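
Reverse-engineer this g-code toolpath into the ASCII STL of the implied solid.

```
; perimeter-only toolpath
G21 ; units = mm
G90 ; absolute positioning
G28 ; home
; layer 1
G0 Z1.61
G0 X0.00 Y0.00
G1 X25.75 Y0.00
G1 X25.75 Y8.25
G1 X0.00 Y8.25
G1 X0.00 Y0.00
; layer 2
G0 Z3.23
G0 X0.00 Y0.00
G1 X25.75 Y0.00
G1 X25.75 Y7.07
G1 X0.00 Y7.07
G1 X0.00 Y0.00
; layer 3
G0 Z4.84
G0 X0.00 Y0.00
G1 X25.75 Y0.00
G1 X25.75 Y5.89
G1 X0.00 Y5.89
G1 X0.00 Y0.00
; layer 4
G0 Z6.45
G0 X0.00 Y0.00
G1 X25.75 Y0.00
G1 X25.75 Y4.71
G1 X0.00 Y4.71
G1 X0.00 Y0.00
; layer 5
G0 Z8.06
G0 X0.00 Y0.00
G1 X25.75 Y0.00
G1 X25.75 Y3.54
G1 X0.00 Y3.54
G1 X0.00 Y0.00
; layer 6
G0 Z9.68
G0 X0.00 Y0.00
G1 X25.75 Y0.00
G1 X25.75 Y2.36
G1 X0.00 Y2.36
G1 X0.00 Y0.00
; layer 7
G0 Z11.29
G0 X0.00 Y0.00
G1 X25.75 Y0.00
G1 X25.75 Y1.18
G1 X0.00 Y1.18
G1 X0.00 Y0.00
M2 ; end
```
solid part
  facet normal 0.0000 0.0000 -1.0000
    outer loop
      vertex 25.75 9.43 0.00
      vertex 25.75 0.00 0.00
      vertex 0.00 0.00 0.00
    endloop
  endfacet
  facet normal 0.0000 0.0000 -1.0000
    outer loop
      vertex 0.00 9.43 0.00
      vertex 25.75 9.43 0.00
      vertex 0.00 0.00 0.00
    endloop
  endfacet
  facet normal 0.0000 -1.0000 0.0000
    outer loop
      vertex 0.00 0.00 0.00
      vertex 25.75 0.00 0.00
      vertex 25.75 0.00 12.90
    endloop
  endfacet
  facet normal 0.0000 -1.0000 0.0000
    outer loop
      vertex 0.00 0.00 0.00
      vertex 25.75 0.00 12.90
      vertex 0.00 0.00 12.90
    endloop
  endfacet
  facet normal 0.0000 0.8073 0.5901
    outer loop
      vertex 0.00 0.00 12.90
      vertex 25.75 0.00 12.90
      vertex 25.75 9.43 0.00
    endloop
  endfacet
  facet normal 0.0000 0.8073 0.5901
    outer loop
      vertex 0.00 0.00 12.90
      vertex 25.75 9.43 0.00
      vertex 0.00 9.43 0.00
    endloop
  endfacet
  facet normal -1.0000 0.0000 0.0000
    outer loop
      vertex 0.00 0.00 12.90
      vertex 0.00 9.43 0.00
      vertex 0.00 0.00 0.00
    endloop
  endfacet
  facet normal 1.0000 0.0000 0.0000
    outer loop
      vertex 25.75 0.00 0.00
      vertex 25.75 9.43 0.00
      vertex 25.75 0.00 12.90
    endloop
  endfacet
endsolid part

The G0 Z moves step by Δz≈1.61 mm. The G1 loops shrink linearly with z, so the solid tapers from its base footprint up to z≈12.9. Closing with a flat bottom cap and the tapered top and triangulating gives 8 facets — a wedge (ramp): 25.8 × 9.43 mm base, rising to 12.9 mm along the y=0 edge and sloping linearly to z=0 at y=9.43.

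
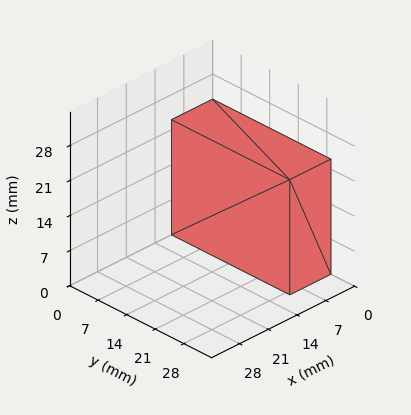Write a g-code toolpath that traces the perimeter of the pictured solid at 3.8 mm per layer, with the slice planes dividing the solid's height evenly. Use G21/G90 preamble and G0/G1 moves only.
Reading the render: the shape is a rectangular box, roughly 10 × 29 mm footprint and 23 mm tall (dimensions read to the nearest mm from the axis ticks). For the g-code, the solid's height is divided into equal slices at the stated Δz and each level perimeter traced with G1 moves after a G0 lift.

; perimeter-only toolpath
G21 ; units = mm
G90 ; absolute positioning
G28 ; home
; layer 1
G0 Z3.8
G0 X0.0 Y0.0
G1 X10.0 Y0.0
G1 X10.0 Y29.0
G1 X0.0 Y29.0
G1 X0.0 Y0.0
; layer 2
G0 Z7.7
G0 X0.0 Y0.0
G1 X10.0 Y0.0
G1 X10.0 Y29.0
G1 X0.0 Y29.0
G1 X0.0 Y0.0
; layer 3
G0 Z11.5
G0 X0.0 Y0.0
G1 X10.0 Y0.0
G1 X10.0 Y29.0
G1 X0.0 Y29.0
G1 X0.0 Y0.0
; layer 4
G0 Z15.3
G0 X0.0 Y0.0
G1 X10.0 Y0.0
G1 X10.0 Y29.0
G1 X0.0 Y29.0
G1 X0.0 Y0.0
; layer 5
G0 Z19.2
G0 X0.0 Y0.0
G1 X10.0 Y0.0
G1 X10.0 Y29.0
G1 X0.0 Y29.0
G1 X0.0 Y0.0
; layer 6
G0 Z23.0
G0 X0.0 Y0.0
G1 X10.0 Y0.0
G1 X10.0 Y29.0
G1 X0.0 Y29.0
G1 X0.0 Y0.0
M2 ; end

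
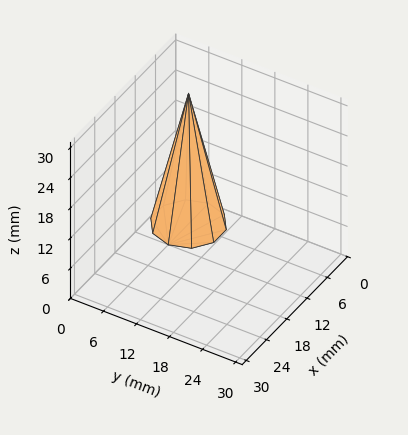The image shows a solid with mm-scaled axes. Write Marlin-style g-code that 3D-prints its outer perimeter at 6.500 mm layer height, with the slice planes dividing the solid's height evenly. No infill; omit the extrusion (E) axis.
Reading the render: the shape is a regular 10-sided pyramid, base circumscribed radius ≈ 6 mm, apex at z ≈ 26 mm (dimensions read to the nearest mm from the axis ticks). For the g-code, the solid's height is divided into equal slices at the stated Δz and each level perimeter traced with G1 moves after a G0 lift.

; perimeter-only toolpath
G21 ; units = mm
G90 ; absolute positioning
G28 ; home
; layer 1
G0 Z6.500
G0 X10.500 Y6.000
G1 X9.640 Y8.645
G1 X7.391 Y10.279
G1 X4.609 Y10.279
G1 X2.359 Y8.645
G1 X1.500 Y6.000
G1 X2.359 Y3.355
G1 X4.609 Y1.720
G1 X7.391 Y1.720
G1 X9.640 Y3.355
G1 X10.500 Y6.000
; layer 2
G0 Z13.000
G0 X9.000 Y6.000
G1 X8.427 Y7.763
G1 X6.927 Y8.853
G1 X5.073 Y8.853
G1 X3.573 Y7.763
G1 X3.000 Y6.000
G1 X3.573 Y4.236
G1 X5.073 Y3.147
G1 X6.927 Y3.147
G1 X8.427 Y4.236
G1 X9.000 Y6.000
; layer 3
G0 Z19.500
G0 X7.500 Y6.000
G1 X7.213 Y6.882
G1 X6.463 Y7.426
G1 X5.537 Y7.426
G1 X4.787 Y6.882
G1 X4.500 Y6.000
G1 X4.787 Y5.118
G1 X5.537 Y4.574
G1 X6.463 Y4.574
G1 X7.213 Y5.118
G1 X7.500 Y6.000
M2 ; end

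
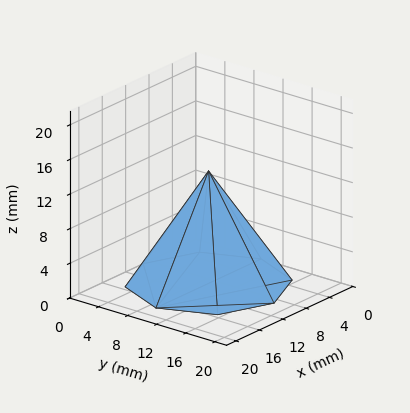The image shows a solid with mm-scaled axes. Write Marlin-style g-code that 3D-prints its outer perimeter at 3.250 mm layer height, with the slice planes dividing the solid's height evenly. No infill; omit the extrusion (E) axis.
Reading the render: the shape is a regular 8-sided pyramid, base circumscribed radius ≈ 9 mm, apex at z ≈ 13 mm (dimensions read to the nearest mm from the axis ticks). For the g-code, the solid's height is divided into equal slices at the stated Δz and each level perimeter traced with G1 moves after a G0 lift.

; perimeter-only toolpath
G21 ; units = mm
G90 ; absolute positioning
G28 ; home
; layer 1
G0 Z3.250
G0 X15.750 Y9.000
G1 X13.773 Y13.773
G1 X9.000 Y15.750
G1 X4.227 Y13.773
G1 X2.250 Y9.000
G1 X4.227 Y4.227
G1 X9.000 Y2.250
G1 X13.773 Y4.227
G1 X15.750 Y9.000
; layer 2
G0 Z6.500
G0 X13.500 Y9.000
G1 X12.182 Y12.182
G1 X9.000 Y13.500
G1 X5.818 Y12.182
G1 X4.500 Y9.000
G1 X5.818 Y5.818
G1 X9.000 Y4.500
G1 X12.182 Y5.818
G1 X13.500 Y9.000
; layer 3
G0 Z9.750
G0 X11.250 Y9.000
G1 X10.591 Y10.591
G1 X9.000 Y11.250
G1 X7.409 Y10.591
G1 X6.750 Y9.000
G1 X7.409 Y7.409
G1 X9.000 Y6.750
G1 X10.591 Y7.409
G1 X11.250 Y9.000
M2 ; end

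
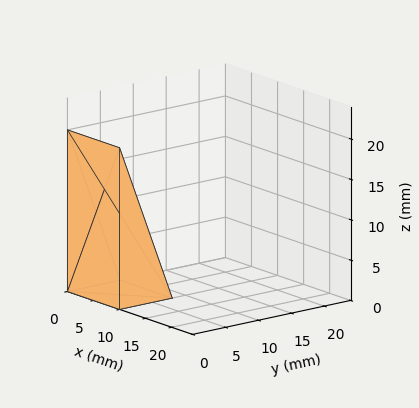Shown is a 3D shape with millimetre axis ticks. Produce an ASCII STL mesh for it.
Reading the render: the shape is a wedge (ramp): 10 × 8 mm base, rising to 20 mm along the y=0 edge and sloping linearly to z=0 at y=8 (dimensions read to the nearest mm from the axis ticks). For the STL, each face is triangulated and given an outward normal.

solid part
  facet normal 0.0000 0.0000 -1.0000
    outer loop
      vertex 10.00 8.00 0.00
      vertex 10.00 0.00 0.00
      vertex 0.00 0.00 0.00
    endloop
  endfacet
  facet normal 0.0000 0.0000 -1.0000
    outer loop
      vertex 0.00 8.00 0.00
      vertex 10.00 8.00 0.00
      vertex 0.00 0.00 0.00
    endloop
  endfacet
  facet normal 0.0000 -1.0000 0.0000
    outer loop
      vertex 0.00 0.00 0.00
      vertex 10.00 0.00 0.00
      vertex 10.00 0.00 20.00
    endloop
  endfacet
  facet normal 0.0000 -1.0000 0.0000
    outer loop
      vertex 0.00 0.00 0.00
      vertex 10.00 0.00 20.00
      vertex 0.00 0.00 20.00
    endloop
  endfacet
  facet normal 0.0000 0.9285 0.3714
    outer loop
      vertex 0.00 0.00 20.00
      vertex 10.00 0.00 20.00
      vertex 10.00 8.00 0.00
    endloop
  endfacet
  facet normal 0.0000 0.9285 0.3714
    outer loop
      vertex 0.00 0.00 20.00
      vertex 10.00 8.00 0.00
      vertex 0.00 8.00 0.00
    endloop
  endfacet
  facet normal -1.0000 0.0000 0.0000
    outer loop
      vertex 0.00 0.00 20.00
      vertex 0.00 8.00 0.00
      vertex 0.00 0.00 0.00
    endloop
  endfacet
  facet normal 1.0000 0.0000 0.0000
    outer loop
      vertex 10.00 0.00 0.00
      vertex 10.00 8.00 0.00
      vertex 10.00 0.00 20.00
    endloop
  endfacet
endsolid part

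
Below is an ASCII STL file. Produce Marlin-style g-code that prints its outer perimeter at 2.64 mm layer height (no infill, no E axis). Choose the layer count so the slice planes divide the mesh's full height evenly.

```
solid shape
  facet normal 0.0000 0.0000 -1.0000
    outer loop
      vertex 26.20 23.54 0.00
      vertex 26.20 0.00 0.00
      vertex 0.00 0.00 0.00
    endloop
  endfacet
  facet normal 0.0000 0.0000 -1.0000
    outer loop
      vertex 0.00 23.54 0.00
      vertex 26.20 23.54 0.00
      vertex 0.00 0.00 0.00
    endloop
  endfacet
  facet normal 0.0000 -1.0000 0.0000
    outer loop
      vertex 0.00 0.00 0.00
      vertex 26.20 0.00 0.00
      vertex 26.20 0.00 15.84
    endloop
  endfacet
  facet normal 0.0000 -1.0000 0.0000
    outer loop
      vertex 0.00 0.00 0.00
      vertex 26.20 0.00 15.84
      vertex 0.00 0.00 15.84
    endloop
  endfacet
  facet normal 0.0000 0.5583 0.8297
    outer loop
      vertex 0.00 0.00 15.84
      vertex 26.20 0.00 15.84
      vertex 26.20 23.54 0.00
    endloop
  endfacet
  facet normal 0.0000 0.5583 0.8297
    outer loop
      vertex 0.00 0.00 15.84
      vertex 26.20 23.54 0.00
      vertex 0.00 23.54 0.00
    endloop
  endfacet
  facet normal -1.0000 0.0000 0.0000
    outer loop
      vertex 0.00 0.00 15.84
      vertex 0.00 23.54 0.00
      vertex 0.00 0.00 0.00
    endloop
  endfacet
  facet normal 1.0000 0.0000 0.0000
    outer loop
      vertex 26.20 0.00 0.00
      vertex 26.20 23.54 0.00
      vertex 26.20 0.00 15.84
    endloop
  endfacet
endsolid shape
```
; perimeter-only toolpath
G21 ; units = mm
G90 ; absolute positioning
G28 ; home
; layer 1
G0 Z2.64
G0 X0.00 Y0.00
G1 X26.20 Y0.00
G1 X26.20 Y19.62
G1 X0.00 Y19.62
G1 X0.00 Y0.00
; layer 2
G0 Z5.28
G0 X0.00 Y0.00
G1 X26.20 Y0.00
G1 X26.20 Y15.69
G1 X0.00 Y15.69
G1 X0.00 Y0.00
; layer 3
G0 Z7.92
G0 X0.00 Y0.00
G1 X26.20 Y0.00
G1 X26.20 Y11.77
G1 X0.00 Y11.77
G1 X0.00 Y0.00
; layer 4
G0 Z10.56
G0 X0.00 Y0.00
G1 X26.20 Y0.00
G1 X26.20 Y7.85
G1 X0.00 Y7.85
G1 X0.00 Y0.00
; layer 5
G0 Z13.20
G0 X0.00 Y0.00
G1 X26.20 Y0.00
G1 X26.20 Y3.92
G1 X0.00 Y3.92
G1 X0.00 Y0.00
M2 ; end

The solid is a wedge (ramp): 26.2 × 23.5 mm base, rising to 15.8 mm along the y=0 edge and sloping linearly to z=0 at y=23.5. Slicing at Δz = 2.64 mm — 6 equal slices spanning the solid's height, so layer i sits at z = i·h/6 — gives 5 non-empty perimeters. Each is a 4-segment closed polygon; G0 lifts to the layer z and rapids to the start vertex, then G1 traces the edges. The cross-section shrinks linearly with z (the slice at the apex is degenerate and omitted).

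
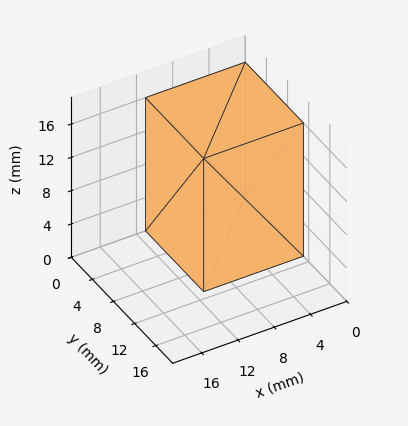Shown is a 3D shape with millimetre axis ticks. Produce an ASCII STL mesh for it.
Reading the render: the shape is a rectangular box, roughly 11 × 11 mm footprint and 16 mm tall (dimensions read to the nearest mm from the axis ticks). For the STL, each face is triangulated and given an outward normal.

solid part
  facet normal 0.0000 0.0000 -1.0000
    outer loop
      vertex 11.000 11.000 0.000
      vertex 11.000 0.000 0.000
      vertex 0.000 0.000 0.000
    endloop
  endfacet
  facet normal 0.0000 0.0000 -1.0000
    outer loop
      vertex 0.000 11.000 0.000
      vertex 11.000 11.000 0.000
      vertex 0.000 0.000 0.000
    endloop
  endfacet
  facet normal 0.0000 0.0000 1.0000
    outer loop
      vertex 0.000 0.000 16.000
      vertex 11.000 0.000 16.000
      vertex 11.000 11.000 16.000
    endloop
  endfacet
  facet normal 0.0000 0.0000 1.0000
    outer loop
      vertex 0.000 0.000 16.000
      vertex 11.000 11.000 16.000
      vertex 0.000 11.000 16.000
    endloop
  endfacet
  facet normal 0.0000 -1.0000 0.0000
    outer loop
      vertex 0.000 0.000 0.000
      vertex 11.000 0.000 0.000
      vertex 11.000 0.000 16.000
    endloop
  endfacet
  facet normal 0.0000 -1.0000 0.0000
    outer loop
      vertex 0.000 0.000 0.000
      vertex 11.000 0.000 16.000
      vertex 0.000 0.000 16.000
    endloop
  endfacet
  facet normal 0.0000 1.0000 0.0000
    outer loop
      vertex 11.000 11.000 16.000
      vertex 11.000 11.000 0.000
      vertex 0.000 11.000 0.000
    endloop
  endfacet
  facet normal 0.0000 1.0000 0.0000
    outer loop
      vertex 0.000 11.000 16.000
      vertex 11.000 11.000 16.000
      vertex 0.000 11.000 0.000
    endloop
  endfacet
  facet normal -1.0000 0.0000 0.0000
    outer loop
      vertex 0.000 11.000 16.000
      vertex 0.000 11.000 0.000
      vertex 0.000 0.000 0.000
    endloop
  endfacet
  facet normal -1.0000 0.0000 0.0000
    outer loop
      vertex 0.000 0.000 16.000
      vertex 0.000 11.000 16.000
      vertex 0.000 0.000 0.000
    endloop
  endfacet
  facet normal 1.0000 0.0000 0.0000
    outer loop
      vertex 11.000 0.000 0.000
      vertex 11.000 11.000 0.000
      vertex 11.000 11.000 16.000
    endloop
  endfacet
  facet normal 1.0000 0.0000 0.0000
    outer loop
      vertex 11.000 0.000 0.000
      vertex 11.000 11.000 16.000
      vertex 11.000 0.000 16.000
    endloop
  endfacet
endsolid part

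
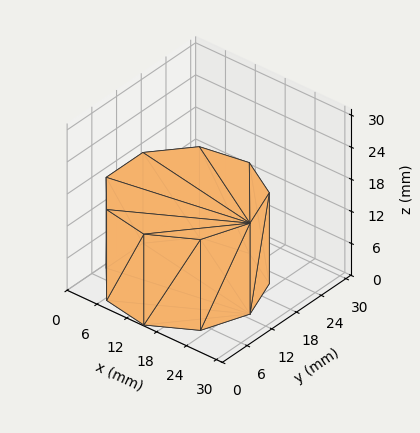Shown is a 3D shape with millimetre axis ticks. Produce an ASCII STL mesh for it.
Reading the render: the shape is a regular 9-sided prism (a cylinder approximated with 9 flat sides), circumscribed radius ≈ 13 mm, height ≈ 17 mm (dimensions read to the nearest mm from the axis ticks). For the STL, each face is triangulated and given an outward normal.

solid part
  facet normal 0.0000 0.0000 -1.0000
    outer loop
      vertex 15.26 25.80 0.00
      vertex 22.96 21.36 0.00
      vertex 26.00 13.00 0.00
    endloop
  endfacet
  facet normal 0.0000 0.0000 -1.0000
    outer loop
      vertex 6.50 24.26 0.00
      vertex 15.26 25.80 0.00
      vertex 26.00 13.00 0.00
    endloop
  endfacet
  facet normal 0.0000 0.0000 -1.0000
    outer loop
      vertex 0.78 17.45 0.00
      vertex 6.50 24.26 0.00
      vertex 26.00 13.00 0.00
    endloop
  endfacet
  facet normal 0.0000 0.0000 -1.0000
    outer loop
      vertex 0.78 8.55 0.00
      vertex 0.78 17.45 0.00
      vertex 26.00 13.00 0.00
    endloop
  endfacet
  facet normal 0.0000 0.0000 -1.0000
    outer loop
      vertex 6.50 1.74 0.00
      vertex 0.78 8.55 0.00
      vertex 26.00 13.00 0.00
    endloop
  endfacet
  facet normal 0.0000 0.0000 -1.0000
    outer loop
      vertex 15.26 0.20 0.00
      vertex 6.50 1.74 0.00
      vertex 26.00 13.00 0.00
    endloop
  endfacet
  facet normal 0.0000 0.0000 -1.0000
    outer loop
      vertex 22.96 4.64 0.00
      vertex 15.26 0.20 0.00
      vertex 26.00 13.00 0.00
    endloop
  endfacet
  facet normal 0.0000 0.0000 1.0000
    outer loop
      vertex 26.00 13.00 17.00
      vertex 22.96 21.36 17.00
      vertex 15.26 25.80 17.00
    endloop
  endfacet
  facet normal 0.0000 0.0000 1.0000
    outer loop
      vertex 26.00 13.00 17.00
      vertex 15.26 25.80 17.00
      vertex 6.50 24.26 17.00
    endloop
  endfacet
  facet normal 0.0000 0.0000 1.0000
    outer loop
      vertex 26.00 13.00 17.00
      vertex 6.50 24.26 17.00
      vertex 0.78 17.45 17.00
    endloop
  endfacet
  facet normal 0.0000 0.0000 1.0000
    outer loop
      vertex 26.00 13.00 17.00
      vertex 0.78 17.45 17.00
      vertex 0.78 8.55 17.00
    endloop
  endfacet
  facet normal 0.0000 0.0000 1.0000
    outer loop
      vertex 26.00 13.00 17.00
      vertex 0.78 8.55 17.00
      vertex 6.50 1.74 17.00
    endloop
  endfacet
  facet normal 0.0000 0.0000 1.0000
    outer loop
      vertex 26.00 13.00 17.00
      vertex 6.50 1.74 17.00
      vertex 15.26 0.20 17.00
    endloop
  endfacet
  facet normal 0.0000 0.0000 1.0000
    outer loop
      vertex 26.00 13.00 17.00
      vertex 15.26 0.20 17.00
      vertex 22.96 4.64 17.00
    endloop
  endfacet
  facet normal 0.9398 0.3417 0.0000
    outer loop
      vertex 26.00 13.00 0.00
      vertex 22.96 21.36 0.00
      vertex 22.96 21.36 17.00
    endloop
  endfacet
  facet normal 0.9398 0.3417 0.0000
    outer loop
      vertex 26.00 13.00 0.00
      vertex 22.96 21.36 17.00
      vertex 26.00 13.00 17.00
    endloop
  endfacet
  facet normal 0.4995 0.8663 0.0000
    outer loop
      vertex 22.96 21.36 0.00
      vertex 15.26 25.80 0.00
      vertex 15.26 25.80 17.00
    endloop
  endfacet
  facet normal 0.4995 0.8663 0.0000
    outer loop
      vertex 22.96 21.36 0.00
      vertex 15.26 25.80 17.00
      vertex 22.96 21.36 17.00
    endloop
  endfacet
  facet normal -0.1731 0.9849 0.0000
    outer loop
      vertex 15.26 25.80 0.00
      vertex 6.50 24.26 0.00
      vertex 6.50 24.26 17.00
    endloop
  endfacet
  facet normal -0.1731 0.9849 0.0000
    outer loop
      vertex 15.26 25.80 0.00
      vertex 6.50 24.26 17.00
      vertex 15.26 25.80 17.00
    endloop
  endfacet
  facet normal -0.7657 0.6432 0.0000
    outer loop
      vertex 6.50 24.26 0.00
      vertex 0.78 17.45 0.00
      vertex 0.78 17.45 17.00
    endloop
  endfacet
  facet normal -0.7657 0.6432 0.0000
    outer loop
      vertex 6.50 24.26 0.00
      vertex 0.78 17.45 17.00
      vertex 6.50 24.26 17.00
    endloop
  endfacet
  facet normal -1.0000 0.0000 0.0000
    outer loop
      vertex 0.78 17.45 0.00
      vertex 0.78 8.55 0.00
      vertex 0.78 8.55 17.00
    endloop
  endfacet
  facet normal -1.0000 0.0000 0.0000
    outer loop
      vertex 0.78 17.45 0.00
      vertex 0.78 8.55 17.00
      vertex 0.78 17.45 17.00
    endloop
  endfacet
  facet normal -0.7657 -0.6432 0.0000
    outer loop
      vertex 0.78 8.55 0.00
      vertex 6.50 1.74 0.00
      vertex 6.50 1.74 17.00
    endloop
  endfacet
  facet normal -0.7657 -0.6432 0.0000
    outer loop
      vertex 0.78 8.55 0.00
      vertex 6.50 1.74 17.00
      vertex 0.78 8.55 17.00
    endloop
  endfacet
  facet normal -0.1731 -0.9849 0.0000
    outer loop
      vertex 6.50 1.74 0.00
      vertex 15.26 0.20 0.00
      vertex 15.26 0.20 17.00
    endloop
  endfacet
  facet normal -0.1731 -0.9849 0.0000
    outer loop
      vertex 6.50 1.74 0.00
      vertex 15.26 0.20 17.00
      vertex 6.50 1.74 17.00
    endloop
  endfacet
  facet normal 0.4995 -0.8663 0.0000
    outer loop
      vertex 15.26 0.20 0.00
      vertex 22.96 4.64 0.00
      vertex 22.96 4.64 17.00
    endloop
  endfacet
  facet normal 0.4995 -0.8663 0.0000
    outer loop
      vertex 15.26 0.20 0.00
      vertex 22.96 4.64 17.00
      vertex 15.26 0.20 17.00
    endloop
  endfacet
  facet normal 0.9398 -0.3417 0.0000
    outer loop
      vertex 22.96 4.64 0.00
      vertex 26.00 13.00 0.00
      vertex 26.00 13.00 17.00
    endloop
  endfacet
  facet normal 0.9398 -0.3417 0.0000
    outer loop
      vertex 22.96 4.64 0.00
      vertex 26.00 13.00 17.00
      vertex 22.96 4.64 17.00
    endloop
  endfacet
endsolid part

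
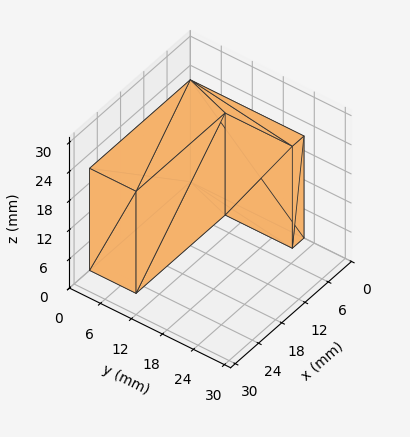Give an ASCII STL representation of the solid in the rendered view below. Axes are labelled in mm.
Reading the render: the shape is an L-shaped prism: outer 26 × 22 mm, arm thicknesses ≈ 9 mm (horizontal) and 3 mm (vertical), extruded 21 mm in z (dimensions read to the nearest mm from the axis ticks). For the STL, each face is triangulated and given an outward normal.

solid part
  facet normal 0.0000 0.0000 -1.0000
    outer loop
      vertex 26.00 9.00 0.00
      vertex 26.00 0.00 0.00
      vertex 0.00 0.00 0.00
    endloop
  endfacet
  facet normal 0.0000 0.0000 -1.0000
    outer loop
      vertex 3.00 9.00 0.00
      vertex 26.00 9.00 0.00
      vertex 0.00 0.00 0.00
    endloop
  endfacet
  facet normal 0.0000 0.0000 -1.0000
    outer loop
      vertex 3.00 22.00 0.00
      vertex 3.00 9.00 0.00
      vertex 0.00 0.00 0.00
    endloop
  endfacet
  facet normal 0.0000 0.0000 -1.0000
    outer loop
      vertex 0.00 22.00 0.00
      vertex 3.00 22.00 0.00
      vertex 0.00 0.00 0.00
    endloop
  endfacet
  facet normal 0.0000 0.0000 1.0000
    outer loop
      vertex 0.00 0.00 21.00
      vertex 26.00 0.00 21.00
      vertex 26.00 9.00 21.00
    endloop
  endfacet
  facet normal 0.0000 0.0000 1.0000
    outer loop
      vertex 0.00 0.00 21.00
      vertex 26.00 9.00 21.00
      vertex 3.00 9.00 21.00
    endloop
  endfacet
  facet normal 0.0000 0.0000 1.0000
    outer loop
      vertex 0.00 0.00 21.00
      vertex 3.00 9.00 21.00
      vertex 3.00 22.00 21.00
    endloop
  endfacet
  facet normal 0.0000 0.0000 1.0000
    outer loop
      vertex 0.00 0.00 21.00
      vertex 3.00 22.00 21.00
      vertex 0.00 22.00 21.00
    endloop
  endfacet
  facet normal 0.0000 -1.0000 0.0000
    outer loop
      vertex 0.00 0.00 0.00
      vertex 26.00 0.00 0.00
      vertex 26.00 0.00 21.00
    endloop
  endfacet
  facet normal 0.0000 -1.0000 0.0000
    outer loop
      vertex 0.00 0.00 0.00
      vertex 26.00 0.00 21.00
      vertex 0.00 0.00 21.00
    endloop
  endfacet
  facet normal 1.0000 0.0000 0.0000
    outer loop
      vertex 26.00 0.00 0.00
      vertex 26.00 9.00 0.00
      vertex 26.00 9.00 21.00
    endloop
  endfacet
  facet normal 1.0000 0.0000 0.0000
    outer loop
      vertex 26.00 0.00 0.00
      vertex 26.00 9.00 21.00
      vertex 26.00 0.00 21.00
    endloop
  endfacet
  facet normal 0.0000 1.0000 0.0000
    outer loop
      vertex 26.00 9.00 0.00
      vertex 3.00 9.00 0.00
      vertex 3.00 9.00 21.00
    endloop
  endfacet
  facet normal 0.0000 1.0000 0.0000
    outer loop
      vertex 26.00 9.00 0.00
      vertex 3.00 9.00 21.00
      vertex 26.00 9.00 21.00
    endloop
  endfacet
  facet normal 1.0000 0.0000 0.0000
    outer loop
      vertex 3.00 9.00 0.00
      vertex 3.00 22.00 0.00
      vertex 3.00 22.00 21.00
    endloop
  endfacet
  facet normal 1.0000 0.0000 0.0000
    outer loop
      vertex 3.00 9.00 0.00
      vertex 3.00 22.00 21.00
      vertex 3.00 9.00 21.00
    endloop
  endfacet
  facet normal 0.0000 1.0000 0.0000
    outer loop
      vertex 3.00 22.00 0.00
      vertex 0.00 22.00 0.00
      vertex 0.00 22.00 21.00
    endloop
  endfacet
  facet normal 0.0000 1.0000 0.0000
    outer loop
      vertex 3.00 22.00 0.00
      vertex 0.00 22.00 21.00
      vertex 3.00 22.00 21.00
    endloop
  endfacet
  facet normal -1.0000 0.0000 0.0000
    outer loop
      vertex 0.00 22.00 0.00
      vertex 0.00 0.00 0.00
      vertex 0.00 0.00 21.00
    endloop
  endfacet
  facet normal -1.0000 0.0000 0.0000
    outer loop
      vertex 0.00 22.00 0.00
      vertex 0.00 0.00 21.00
      vertex 0.00 22.00 21.00
    endloop
  endfacet
endsolid part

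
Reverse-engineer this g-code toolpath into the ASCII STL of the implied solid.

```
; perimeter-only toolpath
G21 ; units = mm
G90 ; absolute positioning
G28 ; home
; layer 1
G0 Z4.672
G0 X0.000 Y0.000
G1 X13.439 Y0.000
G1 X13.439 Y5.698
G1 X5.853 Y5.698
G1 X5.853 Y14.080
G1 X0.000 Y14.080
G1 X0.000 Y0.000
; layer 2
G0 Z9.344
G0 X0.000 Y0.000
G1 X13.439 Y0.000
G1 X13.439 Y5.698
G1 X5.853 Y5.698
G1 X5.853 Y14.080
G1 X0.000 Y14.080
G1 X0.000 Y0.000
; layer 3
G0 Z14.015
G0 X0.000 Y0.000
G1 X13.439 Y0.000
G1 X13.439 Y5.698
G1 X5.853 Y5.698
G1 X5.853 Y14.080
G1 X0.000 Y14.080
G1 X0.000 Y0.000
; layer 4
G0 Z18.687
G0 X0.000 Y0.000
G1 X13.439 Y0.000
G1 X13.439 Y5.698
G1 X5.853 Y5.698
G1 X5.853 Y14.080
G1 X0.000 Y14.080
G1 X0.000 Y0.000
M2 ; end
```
solid part
  facet normal 0.0000 0.0000 -1.0000
    outer loop
      vertex 13.439 5.698 0.000
      vertex 13.439 0.000 0.000
      vertex 0.000 0.000 0.000
    endloop
  endfacet
  facet normal 0.0000 0.0000 -1.0000
    outer loop
      vertex 5.853 5.698 0.000
      vertex 13.439 5.698 0.000
      vertex 0.000 0.000 0.000
    endloop
  endfacet
  facet normal 0.0000 0.0000 -1.0000
    outer loop
      vertex 5.853 14.080 0.000
      vertex 5.853 5.698 0.000
      vertex 0.000 0.000 0.000
    endloop
  endfacet
  facet normal 0.0000 0.0000 -1.0000
    outer loop
      vertex 0.000 14.080 0.000
      vertex 5.853 14.080 0.000
      vertex 0.000 0.000 0.000
    endloop
  endfacet
  facet normal 0.0000 0.0000 1.0000
    outer loop
      vertex 0.000 0.000 18.687
      vertex 13.439 0.000 18.687
      vertex 13.439 5.698 18.687
    endloop
  endfacet
  facet normal 0.0000 0.0000 1.0000
    outer loop
      vertex 0.000 0.000 18.687
      vertex 13.439 5.698 18.687
      vertex 5.853 5.698 18.687
    endloop
  endfacet
  facet normal 0.0000 0.0000 1.0000
    outer loop
      vertex 0.000 0.000 18.687
      vertex 5.853 5.698 18.687
      vertex 5.853 14.080 18.687
    endloop
  endfacet
  facet normal 0.0000 0.0000 1.0000
    outer loop
      vertex 0.000 0.000 18.687
      vertex 5.853 14.080 18.687
      vertex 0.000 14.080 18.687
    endloop
  endfacet
  facet normal 0.0000 -1.0000 0.0000
    outer loop
      vertex 0.000 0.000 0.000
      vertex 13.439 0.000 0.000
      vertex 13.439 0.000 18.687
    endloop
  endfacet
  facet normal 0.0000 -1.0000 0.0000
    outer loop
      vertex 0.000 0.000 0.000
      vertex 13.439 0.000 18.687
      vertex 0.000 0.000 18.687
    endloop
  endfacet
  facet normal 1.0000 0.0000 0.0000
    outer loop
      vertex 13.439 0.000 0.000
      vertex 13.439 5.698 0.000
      vertex 13.439 5.698 18.687
    endloop
  endfacet
  facet normal 1.0000 0.0000 0.0000
    outer loop
      vertex 13.439 0.000 0.000
      vertex 13.439 5.698 18.687
      vertex 13.439 0.000 18.687
    endloop
  endfacet
  facet normal 0.0000 1.0000 0.0000
    outer loop
      vertex 13.439 5.698 0.000
      vertex 5.853 5.698 0.000
      vertex 5.853 5.698 18.687
    endloop
  endfacet
  facet normal 0.0000 1.0000 0.0000
    outer loop
      vertex 13.439 5.698 0.000
      vertex 5.853 5.698 18.687
      vertex 13.439 5.698 18.687
    endloop
  endfacet
  facet normal 1.0000 0.0000 0.0000
    outer loop
      vertex 5.853 5.698 0.000
      vertex 5.853 14.080 0.000
      vertex 5.853 14.080 18.687
    endloop
  endfacet
  facet normal 1.0000 0.0000 0.0000
    outer loop
      vertex 5.853 5.698 0.000
      vertex 5.853 14.080 18.687
      vertex 5.853 5.698 18.687
    endloop
  endfacet
  facet normal 0.0000 1.0000 0.0000
    outer loop
      vertex 5.853 14.080 0.000
      vertex 0.000 14.080 0.000
      vertex 0.000 14.080 18.687
    endloop
  endfacet
  facet normal 0.0000 1.0000 0.0000
    outer loop
      vertex 5.853 14.080 0.000
      vertex 0.000 14.080 18.687
      vertex 5.853 14.080 18.687
    endloop
  endfacet
  facet normal -1.0000 0.0000 0.0000
    outer loop
      vertex 0.000 14.080 0.000
      vertex 0.000 0.000 0.000
      vertex 0.000 0.000 18.687
    endloop
  endfacet
  facet normal -1.0000 0.0000 0.0000
    outer loop
      vertex 0.000 14.080 0.000
      vertex 0.000 0.000 18.687
      vertex 0.000 14.080 18.687
    endloop
  endfacet
endsolid part

The G0 Z moves step by Δz≈4.672 mm. Every layer's G1 loop is the same polygon, so the solid is a straight extrusion of it from z=0 to z≈18.7. Closing with flat bottom and top caps and triangulating gives 20 facets — an L-shaped prism: outer 13.4 × 14.1 mm, arm thicknesses ≈ 5.7 mm (horizontal) and 5.85 mm (vertical), extruded 18.7 mm in z.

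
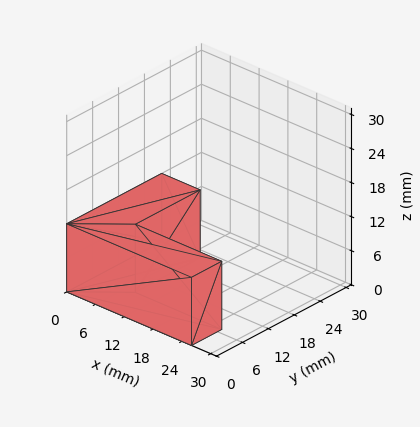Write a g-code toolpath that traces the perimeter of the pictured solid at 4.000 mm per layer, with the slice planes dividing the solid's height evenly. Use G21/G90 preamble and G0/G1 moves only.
Reading the render: the shape is an L-shaped prism: outer 26 × 22 mm, arm thicknesses ≈ 7 mm (horizontal) and 8 mm (vertical), extruded 12 mm in z (dimensions read to the nearest mm from the axis ticks). For the g-code, the solid's height is divided into equal slices at the stated Δz and each level perimeter traced with G1 moves after a G0 lift.

; perimeter-only toolpath
G21 ; units = mm
G90 ; absolute positioning
G28 ; home
; layer 1
G0 Z4.000
G0 X0.000 Y0.000
G1 X26.000 Y0.000
G1 X26.000 Y7.000
G1 X8.000 Y7.000
G1 X8.000 Y22.000
G1 X0.000 Y22.000
G1 X0.000 Y0.000
; layer 2
G0 Z8.000
G0 X0.000 Y0.000
G1 X26.000 Y0.000
G1 X26.000 Y7.000
G1 X8.000 Y7.000
G1 X8.000 Y22.000
G1 X0.000 Y22.000
G1 X0.000 Y0.000
; layer 3
G0 Z12.000
G0 X0.000 Y0.000
G1 X26.000 Y0.000
G1 X26.000 Y7.000
G1 X8.000 Y7.000
G1 X8.000 Y22.000
G1 X0.000 Y22.000
G1 X0.000 Y0.000
M2 ; end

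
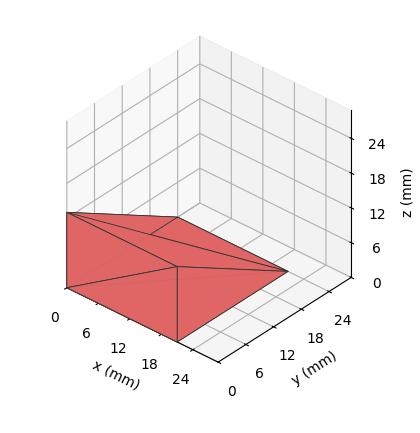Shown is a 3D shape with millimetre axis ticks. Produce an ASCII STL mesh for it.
Reading the render: the shape is a wedge (ramp): 21 × 24 mm base, rising to 13 mm along the y=0 edge and sloping linearly to z=0 at y=24 (dimensions read to the nearest mm from the axis ticks). For the STL, each face is triangulated and given an outward normal.

solid part
  facet normal 0.0000 0.0000 -1.0000
    outer loop
      vertex 21.00 24.00 0.00
      vertex 21.00 0.00 0.00
      vertex 0.00 0.00 0.00
    endloop
  endfacet
  facet normal 0.0000 0.0000 -1.0000
    outer loop
      vertex 0.00 24.00 0.00
      vertex 21.00 24.00 0.00
      vertex 0.00 0.00 0.00
    endloop
  endfacet
  facet normal 0.0000 -1.0000 0.0000
    outer loop
      vertex 0.00 0.00 0.00
      vertex 21.00 0.00 0.00
      vertex 21.00 0.00 13.00
    endloop
  endfacet
  facet normal 0.0000 -1.0000 0.0000
    outer loop
      vertex 0.00 0.00 0.00
      vertex 21.00 0.00 13.00
      vertex 0.00 0.00 13.00
    endloop
  endfacet
  facet normal 0.0000 0.4763 0.8793
    outer loop
      vertex 0.00 0.00 13.00
      vertex 21.00 0.00 13.00
      vertex 21.00 24.00 0.00
    endloop
  endfacet
  facet normal 0.0000 0.4763 0.8793
    outer loop
      vertex 0.00 0.00 13.00
      vertex 21.00 24.00 0.00
      vertex 0.00 24.00 0.00
    endloop
  endfacet
  facet normal -1.0000 0.0000 0.0000
    outer loop
      vertex 0.00 0.00 13.00
      vertex 0.00 24.00 0.00
      vertex 0.00 0.00 0.00
    endloop
  endfacet
  facet normal 1.0000 0.0000 0.0000
    outer loop
      vertex 21.00 0.00 0.00
      vertex 21.00 24.00 0.00
      vertex 21.00 0.00 13.00
    endloop
  endfacet
endsolid part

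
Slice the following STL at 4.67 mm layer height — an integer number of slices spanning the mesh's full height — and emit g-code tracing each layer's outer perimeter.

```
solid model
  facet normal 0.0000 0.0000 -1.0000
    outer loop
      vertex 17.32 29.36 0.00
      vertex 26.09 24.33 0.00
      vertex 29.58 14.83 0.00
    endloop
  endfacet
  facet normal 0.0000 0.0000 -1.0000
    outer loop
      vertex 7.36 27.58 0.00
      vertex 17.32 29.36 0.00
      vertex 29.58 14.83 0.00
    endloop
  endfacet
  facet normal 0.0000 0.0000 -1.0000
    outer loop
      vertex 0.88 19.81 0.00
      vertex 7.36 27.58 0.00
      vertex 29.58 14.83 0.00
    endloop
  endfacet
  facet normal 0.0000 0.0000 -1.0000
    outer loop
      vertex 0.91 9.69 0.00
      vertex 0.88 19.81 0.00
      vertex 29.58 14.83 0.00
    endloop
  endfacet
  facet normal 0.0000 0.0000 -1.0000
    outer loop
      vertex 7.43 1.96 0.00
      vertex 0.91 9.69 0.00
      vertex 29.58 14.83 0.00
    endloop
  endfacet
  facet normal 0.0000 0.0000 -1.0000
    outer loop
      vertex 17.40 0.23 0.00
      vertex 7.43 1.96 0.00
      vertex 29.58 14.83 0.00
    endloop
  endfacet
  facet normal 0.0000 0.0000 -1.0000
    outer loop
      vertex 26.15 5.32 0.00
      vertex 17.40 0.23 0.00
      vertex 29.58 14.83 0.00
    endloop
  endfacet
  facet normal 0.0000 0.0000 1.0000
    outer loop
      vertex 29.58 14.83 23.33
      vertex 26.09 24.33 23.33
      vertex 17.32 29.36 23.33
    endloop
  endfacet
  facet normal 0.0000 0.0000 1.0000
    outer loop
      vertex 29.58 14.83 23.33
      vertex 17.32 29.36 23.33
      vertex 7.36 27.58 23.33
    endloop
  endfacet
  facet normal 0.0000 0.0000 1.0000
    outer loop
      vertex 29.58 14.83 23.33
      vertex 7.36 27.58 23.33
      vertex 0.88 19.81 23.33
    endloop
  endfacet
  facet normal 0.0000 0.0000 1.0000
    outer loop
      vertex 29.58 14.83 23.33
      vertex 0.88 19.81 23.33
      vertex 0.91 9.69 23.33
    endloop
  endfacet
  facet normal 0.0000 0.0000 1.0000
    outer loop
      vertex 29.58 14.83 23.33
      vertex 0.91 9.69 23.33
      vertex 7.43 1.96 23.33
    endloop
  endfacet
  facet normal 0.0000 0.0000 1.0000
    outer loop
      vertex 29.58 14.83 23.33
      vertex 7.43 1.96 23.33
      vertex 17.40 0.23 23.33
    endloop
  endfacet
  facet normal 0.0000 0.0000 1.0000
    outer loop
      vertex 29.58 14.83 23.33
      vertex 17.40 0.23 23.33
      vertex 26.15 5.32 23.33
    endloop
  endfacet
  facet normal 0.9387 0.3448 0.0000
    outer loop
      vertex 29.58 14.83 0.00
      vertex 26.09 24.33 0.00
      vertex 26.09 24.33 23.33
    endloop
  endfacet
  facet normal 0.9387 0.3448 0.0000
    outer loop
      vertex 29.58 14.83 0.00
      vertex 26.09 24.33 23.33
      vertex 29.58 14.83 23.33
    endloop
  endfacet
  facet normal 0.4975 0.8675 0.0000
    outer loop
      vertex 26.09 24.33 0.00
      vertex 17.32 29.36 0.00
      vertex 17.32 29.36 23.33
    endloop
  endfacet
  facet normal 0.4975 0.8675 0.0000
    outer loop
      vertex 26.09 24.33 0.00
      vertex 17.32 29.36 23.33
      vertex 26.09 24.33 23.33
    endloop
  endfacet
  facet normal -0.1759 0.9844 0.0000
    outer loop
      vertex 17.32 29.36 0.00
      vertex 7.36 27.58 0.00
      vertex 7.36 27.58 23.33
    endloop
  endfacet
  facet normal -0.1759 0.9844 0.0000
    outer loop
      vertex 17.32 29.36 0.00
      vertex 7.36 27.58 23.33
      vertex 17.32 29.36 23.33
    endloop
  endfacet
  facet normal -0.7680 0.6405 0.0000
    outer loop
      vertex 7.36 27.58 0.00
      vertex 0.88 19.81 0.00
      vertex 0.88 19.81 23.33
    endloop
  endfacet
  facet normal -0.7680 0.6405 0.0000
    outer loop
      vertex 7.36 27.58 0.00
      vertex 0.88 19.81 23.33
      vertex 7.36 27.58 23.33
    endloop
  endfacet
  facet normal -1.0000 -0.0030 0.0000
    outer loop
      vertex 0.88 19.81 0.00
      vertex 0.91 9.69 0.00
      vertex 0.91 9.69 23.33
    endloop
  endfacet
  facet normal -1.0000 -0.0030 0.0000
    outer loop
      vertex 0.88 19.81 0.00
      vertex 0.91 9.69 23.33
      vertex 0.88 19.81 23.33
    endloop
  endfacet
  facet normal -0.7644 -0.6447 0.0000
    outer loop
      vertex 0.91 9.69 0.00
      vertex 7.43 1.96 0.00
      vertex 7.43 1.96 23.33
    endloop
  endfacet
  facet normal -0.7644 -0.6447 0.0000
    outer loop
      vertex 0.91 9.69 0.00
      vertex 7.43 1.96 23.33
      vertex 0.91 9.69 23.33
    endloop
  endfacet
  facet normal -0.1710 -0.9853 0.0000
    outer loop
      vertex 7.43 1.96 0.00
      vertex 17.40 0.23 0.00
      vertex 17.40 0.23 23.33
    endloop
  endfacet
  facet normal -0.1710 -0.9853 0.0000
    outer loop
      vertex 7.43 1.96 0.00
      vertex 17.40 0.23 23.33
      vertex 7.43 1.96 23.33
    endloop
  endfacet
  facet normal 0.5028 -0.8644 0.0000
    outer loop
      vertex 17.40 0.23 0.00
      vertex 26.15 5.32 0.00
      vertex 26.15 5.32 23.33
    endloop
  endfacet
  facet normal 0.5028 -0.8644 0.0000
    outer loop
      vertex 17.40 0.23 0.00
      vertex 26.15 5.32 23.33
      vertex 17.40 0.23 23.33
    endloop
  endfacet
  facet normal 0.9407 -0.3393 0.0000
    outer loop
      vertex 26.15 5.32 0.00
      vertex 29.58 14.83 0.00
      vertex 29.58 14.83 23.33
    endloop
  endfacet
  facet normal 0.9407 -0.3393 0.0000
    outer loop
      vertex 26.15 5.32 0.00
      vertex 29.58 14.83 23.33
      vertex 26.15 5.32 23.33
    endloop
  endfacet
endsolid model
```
; perimeter-only toolpath
G21 ; units = mm
G90 ; absolute positioning
G28 ; home
; layer 1
G0 Z4.67
G0 X29.58 Y14.83
G1 X26.09 Y24.33
G1 X17.32 Y29.36
G1 X7.36 Y27.58
G1 X0.88 Y19.81
G1 X0.91 Y9.69
G1 X7.43 Y1.96
G1 X17.40 Y0.23
G1 X26.15 Y5.32
G1 X29.58 Y14.83
; layer 2
G0 Z9.33
G0 X29.58 Y14.83
G1 X26.09 Y24.33
G1 X17.32 Y29.36
G1 X7.36 Y27.58
G1 X0.88 Y19.81
G1 X0.91 Y9.69
G1 X7.43 Y1.96
G1 X17.40 Y0.23
G1 X26.15 Y5.32
G1 X29.58 Y14.83
; layer 3
G0 Z14.00
G0 X29.58 Y14.83
G1 X26.09 Y24.33
G1 X17.32 Y29.36
G1 X7.36 Y27.58
G1 X0.88 Y19.81
G1 X0.91 Y9.69
G1 X7.43 Y1.96
G1 X17.40 Y0.23
G1 X26.15 Y5.32
G1 X29.58 Y14.83
; layer 4
G0 Z18.66
G0 X29.58 Y14.83
G1 X26.09 Y24.33
G1 X17.32 Y29.36
G1 X7.36 Y27.58
G1 X0.88 Y19.81
G1 X0.91 Y9.69
G1 X7.43 Y1.96
G1 X17.40 Y0.23
G1 X26.15 Y5.32
G1 X29.58 Y14.83
; layer 5
G0 Z23.33
G0 X29.58 Y14.83
G1 X26.09 Y24.33
G1 X17.32 Y29.36
G1 X7.36 Y27.58
G1 X0.88 Y19.81
G1 X0.91 Y9.69
G1 X7.43 Y1.96
G1 X17.40 Y0.23
G1 X26.15 Y5.32
G1 X29.58 Y14.83
M2 ; end

The solid is a regular 9-sided prism (a cylinder approximated with 9 flat sides), circumscribed radius ≈ 14.8 mm, height ≈ 23.3 mm. Slicing at Δz = 4.67 mm — 5 equal slices spanning the solid's height, so layer i sits at z = i·h/5 — gives 5 non-empty perimeters. Each is a 9-segment closed polygon; G0 lifts to the layer z and rapids to the start vertex, then G1 traces the edges.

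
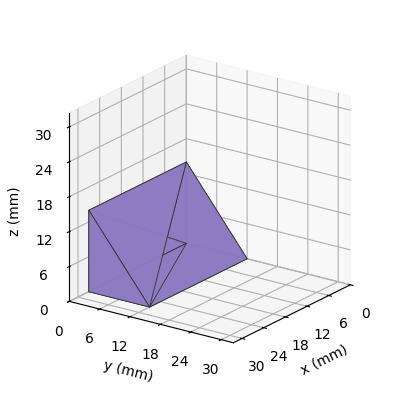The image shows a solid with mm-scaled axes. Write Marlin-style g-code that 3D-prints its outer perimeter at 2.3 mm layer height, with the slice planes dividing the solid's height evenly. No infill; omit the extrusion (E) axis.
Reading the render: the shape is a wedge (ramp): 27 × 12 mm base, rising to 14 mm along the y=0 edge and sloping linearly to z=0 at y=12 (dimensions read to the nearest mm from the axis ticks). For the g-code, the solid's height is divided into equal slices at the stated Δz and each level perimeter traced with G1 moves after a G0 lift.

; perimeter-only toolpath
G21 ; units = mm
G90 ; absolute positioning
G28 ; home
; layer 1
G0 Z2.3
G0 X0.0 Y0.0
G1 X27.0 Y0.0
G1 X27.0 Y10.0
G1 X0.0 Y10.0
G1 X0.0 Y0.0
; layer 2
G0 Z4.7
G0 X0.0 Y0.0
G1 X27.0 Y0.0
G1 X27.0 Y8.0
G1 X0.0 Y8.0
G1 X0.0 Y0.0
; layer 3
G0 Z7.0
G0 X0.0 Y0.0
G1 X27.0 Y0.0
G1 X27.0 Y6.0
G1 X0.0 Y6.0
G1 X0.0 Y0.0
; layer 4
G0 Z9.3
G0 X0.0 Y0.0
G1 X27.0 Y0.0
G1 X27.0 Y4.0
G1 X0.0 Y4.0
G1 X0.0 Y0.0
; layer 5
G0 Z11.7
G0 X0.0 Y0.0
G1 X27.0 Y0.0
G1 X27.0 Y2.0
G1 X0.0 Y2.0
G1 X0.0 Y0.0
M2 ; end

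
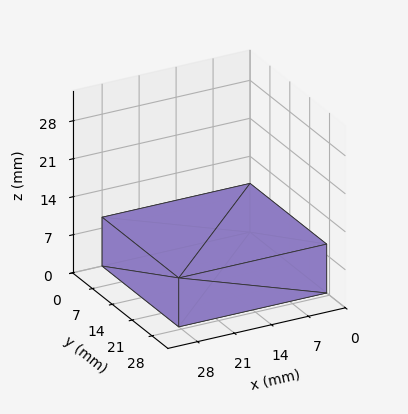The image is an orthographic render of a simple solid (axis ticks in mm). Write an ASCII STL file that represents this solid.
Reading the render: the shape is a rectangular box, roughly 28 × 27 mm footprint and 9 mm tall (dimensions read to the nearest mm from the axis ticks). For the STL, each face is triangulated and given an outward normal.

solid part
  facet normal 0.0000 0.0000 -1.0000
    outer loop
      vertex 28.00 27.00 0.00
      vertex 28.00 0.00 0.00
      vertex 0.00 0.00 0.00
    endloop
  endfacet
  facet normal 0.0000 0.0000 -1.0000
    outer loop
      vertex 0.00 27.00 0.00
      vertex 28.00 27.00 0.00
      vertex 0.00 0.00 0.00
    endloop
  endfacet
  facet normal 0.0000 0.0000 1.0000
    outer loop
      vertex 0.00 0.00 9.00
      vertex 28.00 0.00 9.00
      vertex 28.00 27.00 9.00
    endloop
  endfacet
  facet normal 0.0000 0.0000 1.0000
    outer loop
      vertex 0.00 0.00 9.00
      vertex 28.00 27.00 9.00
      vertex 0.00 27.00 9.00
    endloop
  endfacet
  facet normal 0.0000 -1.0000 0.0000
    outer loop
      vertex 0.00 0.00 0.00
      vertex 28.00 0.00 0.00
      vertex 28.00 0.00 9.00
    endloop
  endfacet
  facet normal 0.0000 -1.0000 0.0000
    outer loop
      vertex 0.00 0.00 0.00
      vertex 28.00 0.00 9.00
      vertex 0.00 0.00 9.00
    endloop
  endfacet
  facet normal 0.0000 1.0000 0.0000
    outer loop
      vertex 28.00 27.00 9.00
      vertex 28.00 27.00 0.00
      vertex 0.00 27.00 0.00
    endloop
  endfacet
  facet normal 0.0000 1.0000 0.0000
    outer loop
      vertex 0.00 27.00 9.00
      vertex 28.00 27.00 9.00
      vertex 0.00 27.00 0.00
    endloop
  endfacet
  facet normal -1.0000 0.0000 0.0000
    outer loop
      vertex 0.00 27.00 9.00
      vertex 0.00 27.00 0.00
      vertex 0.00 0.00 0.00
    endloop
  endfacet
  facet normal -1.0000 0.0000 0.0000
    outer loop
      vertex 0.00 0.00 9.00
      vertex 0.00 27.00 9.00
      vertex 0.00 0.00 0.00
    endloop
  endfacet
  facet normal 1.0000 0.0000 0.0000
    outer loop
      vertex 28.00 0.00 0.00
      vertex 28.00 27.00 0.00
      vertex 28.00 27.00 9.00
    endloop
  endfacet
  facet normal 1.0000 0.0000 0.0000
    outer loop
      vertex 28.00 0.00 0.00
      vertex 28.00 27.00 9.00
      vertex 28.00 0.00 9.00
    endloop
  endfacet
endsolid part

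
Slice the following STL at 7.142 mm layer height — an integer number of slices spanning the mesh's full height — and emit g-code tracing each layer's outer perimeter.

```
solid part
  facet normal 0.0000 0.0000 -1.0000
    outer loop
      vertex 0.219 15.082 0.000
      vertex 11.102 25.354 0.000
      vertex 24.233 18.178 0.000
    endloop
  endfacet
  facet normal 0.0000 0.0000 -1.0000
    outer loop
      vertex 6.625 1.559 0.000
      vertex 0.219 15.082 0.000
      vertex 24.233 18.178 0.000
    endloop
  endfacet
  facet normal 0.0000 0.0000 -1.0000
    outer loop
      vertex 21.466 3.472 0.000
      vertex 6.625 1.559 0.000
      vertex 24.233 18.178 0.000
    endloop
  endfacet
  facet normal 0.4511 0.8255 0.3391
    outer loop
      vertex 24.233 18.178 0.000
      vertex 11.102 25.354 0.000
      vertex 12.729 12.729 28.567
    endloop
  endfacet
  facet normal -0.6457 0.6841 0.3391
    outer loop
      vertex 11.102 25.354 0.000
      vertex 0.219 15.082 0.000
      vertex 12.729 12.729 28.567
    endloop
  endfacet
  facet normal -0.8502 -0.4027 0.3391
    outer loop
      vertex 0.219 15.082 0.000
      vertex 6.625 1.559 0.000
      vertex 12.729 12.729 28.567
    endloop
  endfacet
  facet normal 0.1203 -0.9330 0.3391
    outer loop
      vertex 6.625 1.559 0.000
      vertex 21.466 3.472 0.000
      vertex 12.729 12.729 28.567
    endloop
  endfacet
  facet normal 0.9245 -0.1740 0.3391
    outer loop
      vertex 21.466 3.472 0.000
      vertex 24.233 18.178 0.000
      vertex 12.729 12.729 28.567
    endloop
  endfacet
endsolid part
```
; perimeter-only toolpath
G21 ; units = mm
G90 ; absolute positioning
G28 ; home
; layer 1
G0 Z7.142
G0 X21.357 Y16.816
G1 X11.509 Y22.198
G1 X3.346 Y14.494
G1 X8.151 Y4.351
G1 X19.282 Y5.786
G1 X21.357 Y16.816
; layer 2
G0 Z14.284
G0 X18.481 Y15.454
G1 X11.915 Y19.041
G1 X6.474 Y13.905
G1 X9.677 Y7.144
G1 X17.098 Y8.101
G1 X18.481 Y15.454
; layer 3
G0 Z21.425
G0 X15.605 Y14.091
G1 X12.322 Y15.885
G1 X9.601 Y13.317
G1 X11.203 Y9.936
G1 X14.913 Y10.415
G1 X15.605 Y14.091
M2 ; end

The solid is a regular 5-sided pyramid, base circumscribed radius ≈ 12.7 mm, apex at z ≈ 28.6 mm. Slicing at Δz = 7.142 mm — 4 equal slices spanning the solid's height, so layer i sits at z = i·h/4 — gives 3 non-empty perimeters. Each is a 5-segment closed polygon; G0 lifts to the layer z and rapids to the start vertex, then G1 traces the edges. The cross-section shrinks linearly with z (the slice at the apex is degenerate and omitted).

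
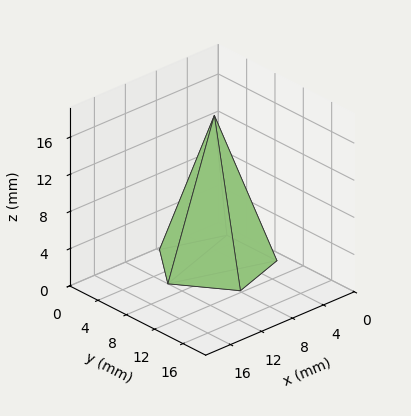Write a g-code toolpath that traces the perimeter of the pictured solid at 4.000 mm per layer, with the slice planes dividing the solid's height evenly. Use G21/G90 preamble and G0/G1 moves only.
Reading the render: the shape is a regular 5-sided pyramid, base circumscribed radius ≈ 6 mm, apex at z ≈ 16 mm (dimensions read to the nearest mm from the axis ticks). For the g-code, the solid's height is divided into equal slices at the stated Δz and each level perimeter traced with G1 moves after a G0 lift.

; perimeter-only toolpath
G21 ; units = mm
G90 ; absolute positioning
G28 ; home
; layer 1
G0 Z4.000
G0 X10.500 Y6.000
G1 X7.391 Y10.279
G1 X2.359 Y8.645
G1 X2.359 Y3.355
G1 X7.391 Y1.720
G1 X10.500 Y6.000
; layer 2
G0 Z8.000
G0 X9.000 Y6.000
G1 X6.927 Y8.853
G1 X3.573 Y7.763
G1 X3.573 Y4.236
G1 X6.927 Y3.147
G1 X9.000 Y6.000
; layer 3
G0 Z12.000
G0 X7.500 Y6.000
G1 X6.463 Y7.426
G1 X4.787 Y6.882
G1 X4.787 Y5.118
G1 X6.463 Y4.574
G1 X7.500 Y6.000
M2 ; end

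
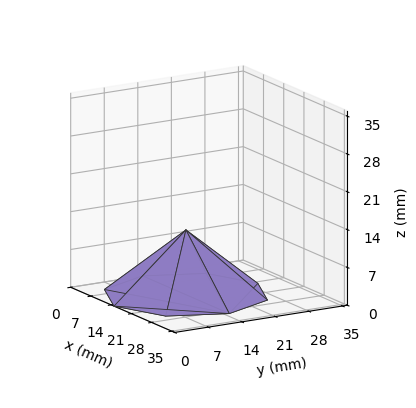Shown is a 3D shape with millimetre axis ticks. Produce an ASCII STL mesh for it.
Reading the render: the shape is a regular 8-sided pyramid, base circumscribed radius ≈ 15 mm, apex at z ≈ 12 mm (dimensions read to the nearest mm from the axis ticks). For the STL, each face is triangulated and given an outward normal.

solid part
  facet normal 0.0000 0.0000 -1.0000
    outer loop
      vertex 15.00 30.00 0.00
      vertex 25.61 25.61 0.00
      vertex 30.00 15.00 0.00
    endloop
  endfacet
  facet normal 0.0000 0.0000 -1.0000
    outer loop
      vertex 4.39 25.61 0.00
      vertex 15.00 30.00 0.00
      vertex 30.00 15.00 0.00
    endloop
  endfacet
  facet normal 0.0000 0.0000 -1.0000
    outer loop
      vertex 0.00 15.00 0.00
      vertex 4.39 25.61 0.00
      vertex 30.00 15.00 0.00
    endloop
  endfacet
  facet normal 0.0000 0.0000 -1.0000
    outer loop
      vertex 4.39 4.39 0.00
      vertex 0.00 15.00 0.00
      vertex 30.00 15.00 0.00
    endloop
  endfacet
  facet normal 0.0000 0.0000 -1.0000
    outer loop
      vertex 15.00 0.00 0.00
      vertex 4.39 4.39 0.00
      vertex 30.00 15.00 0.00
    endloop
  endfacet
  facet normal 0.0000 0.0000 -1.0000
    outer loop
      vertex 25.61 4.39 0.00
      vertex 15.00 0.00 0.00
      vertex 30.00 15.00 0.00
    endloop
  endfacet
  facet normal 0.6048 0.2502 0.7560
    outer loop
      vertex 30.00 15.00 0.00
      vertex 25.61 25.61 0.00
      vertex 15.00 15.00 12.00
    endloop
  endfacet
  facet normal 0.2502 0.6048 0.7560
    outer loop
      vertex 25.61 25.61 0.00
      vertex 15.00 30.00 0.00
      vertex 15.00 15.00 12.00
    endloop
  endfacet
  facet normal -0.2502 0.6048 0.7560
    outer loop
      vertex 15.00 30.00 0.00
      vertex 4.39 25.61 0.00
      vertex 15.00 15.00 12.00
    endloop
  endfacet
  facet normal -0.6048 0.2502 0.7560
    outer loop
      vertex 4.39 25.61 0.00
      vertex 0.00 15.00 0.00
      vertex 15.00 15.00 12.00
    endloop
  endfacet
  facet normal -0.6048 -0.2502 0.7560
    outer loop
      vertex 0.00 15.00 0.00
      vertex 4.39 4.39 0.00
      vertex 15.00 15.00 12.00
    endloop
  endfacet
  facet normal -0.2502 -0.6048 0.7560
    outer loop
      vertex 4.39 4.39 0.00
      vertex 15.00 0.00 0.00
      vertex 15.00 15.00 12.00
    endloop
  endfacet
  facet normal 0.2502 -0.6048 0.7560
    outer loop
      vertex 15.00 0.00 0.00
      vertex 25.61 4.39 0.00
      vertex 15.00 15.00 12.00
    endloop
  endfacet
  facet normal 0.6048 -0.2502 0.7560
    outer loop
      vertex 25.61 4.39 0.00
      vertex 30.00 15.00 0.00
      vertex 15.00 15.00 12.00
    endloop
  endfacet
endsolid part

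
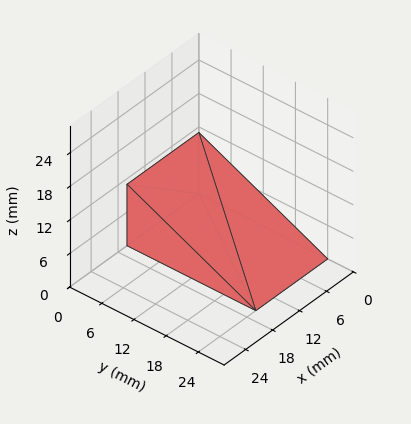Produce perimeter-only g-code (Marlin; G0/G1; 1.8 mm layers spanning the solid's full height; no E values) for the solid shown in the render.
Reading the render: the shape is a wedge (ramp): 16 × 24 mm base, rising to 11 mm along the y=0 edge and sloping linearly to z=0 at y=24 (dimensions read to the nearest mm from the axis ticks). For the g-code, the solid's height is divided into equal slices at the stated Δz and each level perimeter traced with G1 moves after a G0 lift.

; perimeter-only toolpath
G21 ; units = mm
G90 ; absolute positioning
G28 ; home
; layer 1
G0 Z1.8
G0 X0.0 Y0.0
G1 X16.0 Y0.0
G1 X16.0 Y20.0
G1 X0.0 Y20.0
G1 X0.0 Y0.0
; layer 2
G0 Z3.7
G0 X0.0 Y0.0
G1 X16.0 Y0.0
G1 X16.0 Y16.0
G1 X0.0 Y16.0
G1 X0.0 Y0.0
; layer 3
G0 Z5.5
G0 X0.0 Y0.0
G1 X16.0 Y0.0
G1 X16.0 Y12.0
G1 X0.0 Y12.0
G1 X0.0 Y0.0
; layer 4
G0 Z7.3
G0 X0.0 Y0.0
G1 X16.0 Y0.0
G1 X16.0 Y8.0
G1 X0.0 Y8.0
G1 X0.0 Y0.0
; layer 5
G0 Z9.2
G0 X0.0 Y0.0
G1 X16.0 Y0.0
G1 X16.0 Y4.0
G1 X0.0 Y4.0
G1 X0.0 Y0.0
M2 ; end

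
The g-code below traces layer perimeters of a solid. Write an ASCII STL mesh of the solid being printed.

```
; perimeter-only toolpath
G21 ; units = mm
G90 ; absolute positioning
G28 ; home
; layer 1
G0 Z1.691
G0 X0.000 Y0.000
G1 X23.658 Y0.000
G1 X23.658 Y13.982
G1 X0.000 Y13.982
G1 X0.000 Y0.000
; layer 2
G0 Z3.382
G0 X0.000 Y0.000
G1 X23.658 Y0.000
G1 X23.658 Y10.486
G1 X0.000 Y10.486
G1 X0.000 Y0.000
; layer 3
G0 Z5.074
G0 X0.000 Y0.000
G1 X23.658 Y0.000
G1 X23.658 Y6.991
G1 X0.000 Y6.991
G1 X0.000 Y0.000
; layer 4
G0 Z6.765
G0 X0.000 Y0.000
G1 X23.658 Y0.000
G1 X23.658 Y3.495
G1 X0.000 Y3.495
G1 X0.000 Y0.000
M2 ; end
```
solid part
  facet normal 0.0000 0.0000 -1.0000
    outer loop
      vertex 23.658 17.477 0.000
      vertex 23.658 0.000 0.000
      vertex 0.000 0.000 0.000
    endloop
  endfacet
  facet normal 0.0000 0.0000 -1.0000
    outer loop
      vertex 0.000 17.477 0.000
      vertex 23.658 17.477 0.000
      vertex 0.000 0.000 0.000
    endloop
  endfacet
  facet normal 0.0000 -1.0000 0.0000
    outer loop
      vertex 0.000 0.000 0.000
      vertex 23.658 0.000 0.000
      vertex 23.658 0.000 8.456
    endloop
  endfacet
  facet normal 0.0000 -1.0000 0.0000
    outer loop
      vertex 0.000 0.000 0.000
      vertex 23.658 0.000 8.456
      vertex 0.000 0.000 8.456
    endloop
  endfacet
  facet normal 0.0000 0.4355 0.9002
    outer loop
      vertex 0.000 0.000 8.456
      vertex 23.658 0.000 8.456
      vertex 23.658 17.477 0.000
    endloop
  endfacet
  facet normal 0.0000 0.4355 0.9002
    outer loop
      vertex 0.000 0.000 8.456
      vertex 23.658 17.477 0.000
      vertex 0.000 17.477 0.000
    endloop
  endfacet
  facet normal -1.0000 0.0000 0.0000
    outer loop
      vertex 0.000 0.000 8.456
      vertex 0.000 17.477 0.000
      vertex 0.000 0.000 0.000
    endloop
  endfacet
  facet normal 1.0000 0.0000 0.0000
    outer loop
      vertex 23.658 0.000 0.000
      vertex 23.658 17.477 0.000
      vertex 23.658 0.000 8.456
    endloop
  endfacet
endsolid part

The G0 Z moves step by Δz≈1.691 mm. The G1 loops shrink linearly with z, so the solid tapers from its base footprint up to z≈8.46. Closing with a flat bottom cap and the tapered top and triangulating gives 8 facets — a wedge (ramp): 23.7 × 17.5 mm base, rising to 8.46 mm along the y=0 edge and sloping linearly to z=0 at y=17.5.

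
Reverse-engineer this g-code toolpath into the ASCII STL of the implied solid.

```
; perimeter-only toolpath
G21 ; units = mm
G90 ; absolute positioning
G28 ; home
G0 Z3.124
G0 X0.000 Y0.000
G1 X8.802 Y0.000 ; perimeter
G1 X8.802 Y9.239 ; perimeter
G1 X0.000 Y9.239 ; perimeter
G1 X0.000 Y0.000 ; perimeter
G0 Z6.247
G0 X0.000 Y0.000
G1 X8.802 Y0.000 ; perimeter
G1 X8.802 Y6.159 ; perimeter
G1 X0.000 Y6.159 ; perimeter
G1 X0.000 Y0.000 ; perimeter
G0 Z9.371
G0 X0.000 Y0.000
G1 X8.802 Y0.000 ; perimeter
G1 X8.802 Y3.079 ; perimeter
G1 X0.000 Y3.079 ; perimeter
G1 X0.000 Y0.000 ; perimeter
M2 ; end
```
solid part
  facet normal 0.0000 0.0000 -1.0000
    outer loop
      vertex 8.802 12.318 0.000
      vertex 8.802 0.000 0.000
      vertex 0.000 0.000 0.000
    endloop
  endfacet
  facet normal 0.0000 0.0000 -1.0000
    outer loop
      vertex 0.000 12.318 0.000
      vertex 8.802 12.318 0.000
      vertex 0.000 0.000 0.000
    endloop
  endfacet
  facet normal 0.0000 -1.0000 0.0000
    outer loop
      vertex 0.000 0.000 0.000
      vertex 8.802 0.000 0.000
      vertex 8.802 0.000 12.495
    endloop
  endfacet
  facet normal 0.0000 -1.0000 0.0000
    outer loop
      vertex 0.000 0.000 0.000
      vertex 8.802 0.000 12.495
      vertex 0.000 0.000 12.495
    endloop
  endfacet
  facet normal 0.0000 0.7121 0.7020
    outer loop
      vertex 0.000 0.000 12.495
      vertex 8.802 0.000 12.495
      vertex 8.802 12.318 0.000
    endloop
  endfacet
  facet normal 0.0000 0.7121 0.7020
    outer loop
      vertex 0.000 0.000 12.495
      vertex 8.802 12.318 0.000
      vertex 0.000 12.318 0.000
    endloop
  endfacet
  facet normal -1.0000 0.0000 0.0000
    outer loop
      vertex 0.000 0.000 12.495
      vertex 0.000 12.318 0.000
      vertex 0.000 0.000 0.000
    endloop
  endfacet
  facet normal 1.0000 0.0000 0.0000
    outer loop
      vertex 8.802 0.000 0.000
      vertex 8.802 12.318 0.000
      vertex 8.802 0.000 12.495
    endloop
  endfacet
endsolid part

The G0 Z moves step by Δz≈3.124 mm. The G1 loops shrink linearly with z, so the solid tapers from its base footprint up to z≈12.5. Closing with a flat bottom cap and the tapered top and triangulating gives 8 facets — a wedge (ramp): 8.8 × 12.3 mm base, rising to 12.5 mm along the y=0 edge and sloping linearly to z=0 at y=12.3.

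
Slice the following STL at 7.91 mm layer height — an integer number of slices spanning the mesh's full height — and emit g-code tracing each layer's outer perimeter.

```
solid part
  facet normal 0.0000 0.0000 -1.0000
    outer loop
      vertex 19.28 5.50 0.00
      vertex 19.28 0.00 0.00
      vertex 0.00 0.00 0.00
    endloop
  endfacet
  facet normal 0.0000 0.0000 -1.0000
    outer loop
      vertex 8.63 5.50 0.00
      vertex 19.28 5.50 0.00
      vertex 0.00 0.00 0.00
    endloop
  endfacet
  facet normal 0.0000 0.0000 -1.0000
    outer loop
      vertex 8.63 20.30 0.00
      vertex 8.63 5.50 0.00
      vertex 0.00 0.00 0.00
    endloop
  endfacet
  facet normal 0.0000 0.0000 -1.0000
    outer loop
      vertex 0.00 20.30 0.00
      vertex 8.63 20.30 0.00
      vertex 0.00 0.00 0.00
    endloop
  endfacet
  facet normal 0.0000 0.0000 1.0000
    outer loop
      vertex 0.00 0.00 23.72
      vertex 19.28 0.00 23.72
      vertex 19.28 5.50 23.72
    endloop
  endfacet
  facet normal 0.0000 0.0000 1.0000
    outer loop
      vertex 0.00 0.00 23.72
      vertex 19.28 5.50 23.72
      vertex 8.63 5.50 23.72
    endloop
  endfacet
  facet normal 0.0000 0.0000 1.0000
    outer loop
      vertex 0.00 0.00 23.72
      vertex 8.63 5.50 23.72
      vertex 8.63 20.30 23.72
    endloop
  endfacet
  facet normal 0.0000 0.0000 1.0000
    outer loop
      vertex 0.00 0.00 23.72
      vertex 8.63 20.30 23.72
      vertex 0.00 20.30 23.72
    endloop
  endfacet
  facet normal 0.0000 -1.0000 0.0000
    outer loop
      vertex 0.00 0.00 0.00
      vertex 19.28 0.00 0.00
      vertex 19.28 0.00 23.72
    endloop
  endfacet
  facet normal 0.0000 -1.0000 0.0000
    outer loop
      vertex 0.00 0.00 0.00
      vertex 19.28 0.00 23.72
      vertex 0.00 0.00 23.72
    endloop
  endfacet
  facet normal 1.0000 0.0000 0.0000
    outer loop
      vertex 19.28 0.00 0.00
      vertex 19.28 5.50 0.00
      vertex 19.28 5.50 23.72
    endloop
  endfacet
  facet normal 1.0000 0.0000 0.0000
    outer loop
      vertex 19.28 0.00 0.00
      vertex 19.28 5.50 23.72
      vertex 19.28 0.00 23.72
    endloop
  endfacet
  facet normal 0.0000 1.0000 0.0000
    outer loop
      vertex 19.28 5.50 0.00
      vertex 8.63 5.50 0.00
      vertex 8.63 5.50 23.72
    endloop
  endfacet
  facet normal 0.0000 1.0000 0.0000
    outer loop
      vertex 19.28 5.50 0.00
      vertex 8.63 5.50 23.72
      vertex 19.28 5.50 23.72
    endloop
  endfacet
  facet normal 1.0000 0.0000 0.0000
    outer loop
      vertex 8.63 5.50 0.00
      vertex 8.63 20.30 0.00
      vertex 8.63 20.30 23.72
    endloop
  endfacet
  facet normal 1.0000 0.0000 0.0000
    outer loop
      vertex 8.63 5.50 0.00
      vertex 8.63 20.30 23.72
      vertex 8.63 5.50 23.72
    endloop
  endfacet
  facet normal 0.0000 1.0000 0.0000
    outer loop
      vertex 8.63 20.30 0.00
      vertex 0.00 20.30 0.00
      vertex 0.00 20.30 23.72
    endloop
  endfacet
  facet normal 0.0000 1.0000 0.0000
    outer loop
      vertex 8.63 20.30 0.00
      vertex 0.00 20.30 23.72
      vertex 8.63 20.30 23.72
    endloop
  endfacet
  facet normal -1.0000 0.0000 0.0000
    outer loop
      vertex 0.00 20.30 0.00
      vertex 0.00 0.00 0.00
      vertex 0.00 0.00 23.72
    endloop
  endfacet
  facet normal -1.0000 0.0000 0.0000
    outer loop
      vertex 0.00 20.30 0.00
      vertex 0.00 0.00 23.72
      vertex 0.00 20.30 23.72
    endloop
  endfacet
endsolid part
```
; perimeter-only toolpath
G21 ; units = mm
G90 ; absolute positioning
G28 ; home
; layer 1
G0 Z7.91
G0 X0.00 Y0.00
G1 X19.28 Y0.00
G1 X19.28 Y5.50
G1 X8.63 Y5.50
G1 X8.63 Y20.30
G1 X0.00 Y20.30
G1 X0.00 Y0.00
; layer 2
G0 Z15.81
G0 X0.00 Y0.00
G1 X19.28 Y0.00
G1 X19.28 Y5.50
G1 X8.63 Y5.50
G1 X8.63 Y20.30
G1 X0.00 Y20.30
G1 X0.00 Y0.00
; layer 3
G0 Z23.72
G0 X0.00 Y0.00
G1 X19.28 Y0.00
G1 X19.28 Y5.50
G1 X8.63 Y5.50
G1 X8.63 Y20.30
G1 X0.00 Y20.30
G1 X0.00 Y0.00
M2 ; end

The solid is an L-shaped prism: outer 19.3 × 20.3 mm, arm thicknesses ≈ 5.5 mm (horizontal) and 8.63 mm (vertical), extruded 23.7 mm in z. Slicing at Δz = 7.91 mm — 3 equal slices spanning the solid's height, so layer i sits at z = i·h/3 — gives 3 non-empty perimeters. Each is a 6-segment closed polygon; G0 lifts to the layer z and rapids to the start vertex, then G1 traces the edges.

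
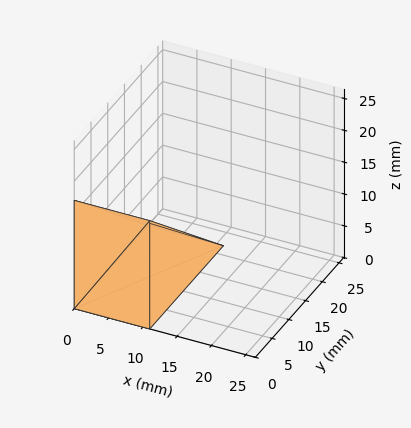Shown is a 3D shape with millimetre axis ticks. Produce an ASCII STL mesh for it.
Reading the render: the shape is a wedge (ramp): 11 × 22 mm base, rising to 17 mm along the y=0 edge and sloping linearly to z=0 at y=22 (dimensions read to the nearest mm from the axis ticks). For the STL, each face is triangulated and given an outward normal.

solid part
  facet normal 0.0000 0.0000 -1.0000
    outer loop
      vertex 11.0 22.0 0.0
      vertex 11.0 0.0 0.0
      vertex 0.0 0.0 0.0
    endloop
  endfacet
  facet normal 0.0000 0.0000 -1.0000
    outer loop
      vertex 0.0 22.0 0.0
      vertex 11.0 22.0 0.0
      vertex 0.0 0.0 0.0
    endloop
  endfacet
  facet normal 0.0000 -1.0000 0.0000
    outer loop
      vertex 0.0 0.0 0.0
      vertex 11.0 0.0 0.0
      vertex 11.0 0.0 17.0
    endloop
  endfacet
  facet normal 0.0000 -1.0000 0.0000
    outer loop
      vertex 0.0 0.0 0.0
      vertex 11.0 0.0 17.0
      vertex 0.0 0.0 17.0
    endloop
  endfacet
  facet normal 0.0000 0.6114 0.7913
    outer loop
      vertex 0.0 0.0 17.0
      vertex 11.0 0.0 17.0
      vertex 11.0 22.0 0.0
    endloop
  endfacet
  facet normal 0.0000 0.6114 0.7913
    outer loop
      vertex 0.0 0.0 17.0
      vertex 11.0 22.0 0.0
      vertex 0.0 22.0 0.0
    endloop
  endfacet
  facet normal -1.0000 0.0000 0.0000
    outer loop
      vertex 0.0 0.0 17.0
      vertex 0.0 22.0 0.0
      vertex 0.0 0.0 0.0
    endloop
  endfacet
  facet normal 1.0000 0.0000 0.0000
    outer loop
      vertex 11.0 0.0 0.0
      vertex 11.0 22.0 0.0
      vertex 11.0 0.0 17.0
    endloop
  endfacet
endsolid part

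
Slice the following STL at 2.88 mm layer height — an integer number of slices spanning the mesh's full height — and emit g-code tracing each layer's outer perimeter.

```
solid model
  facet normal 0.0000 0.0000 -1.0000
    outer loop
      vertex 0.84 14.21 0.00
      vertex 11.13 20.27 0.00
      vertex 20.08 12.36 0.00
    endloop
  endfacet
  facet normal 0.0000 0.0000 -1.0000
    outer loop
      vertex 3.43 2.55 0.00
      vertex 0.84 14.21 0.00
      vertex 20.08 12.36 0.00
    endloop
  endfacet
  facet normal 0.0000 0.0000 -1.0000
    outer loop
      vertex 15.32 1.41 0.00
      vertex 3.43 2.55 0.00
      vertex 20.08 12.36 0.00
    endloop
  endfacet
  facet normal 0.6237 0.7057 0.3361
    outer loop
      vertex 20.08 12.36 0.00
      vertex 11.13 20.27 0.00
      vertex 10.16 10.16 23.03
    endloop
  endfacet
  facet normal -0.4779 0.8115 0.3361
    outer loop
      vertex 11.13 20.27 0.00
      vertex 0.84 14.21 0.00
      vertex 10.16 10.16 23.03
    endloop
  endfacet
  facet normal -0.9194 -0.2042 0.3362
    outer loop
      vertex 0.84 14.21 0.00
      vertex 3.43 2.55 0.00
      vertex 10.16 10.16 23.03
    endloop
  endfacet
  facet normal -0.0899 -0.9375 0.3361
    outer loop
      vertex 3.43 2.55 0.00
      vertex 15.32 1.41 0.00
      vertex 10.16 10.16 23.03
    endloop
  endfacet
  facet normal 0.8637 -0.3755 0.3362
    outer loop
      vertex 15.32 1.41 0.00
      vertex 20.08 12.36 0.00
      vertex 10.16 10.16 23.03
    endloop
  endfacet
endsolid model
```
; perimeter-only toolpath
G21 ; units = mm
G90 ; absolute positioning
G28 ; home
; layer 1
G0 Z2.88
G0 X18.84 Y12.08
G1 X11.01 Y19.01
G1 X2.00 Y13.70
G1 X4.27 Y3.50
G1 X14.68 Y2.50
G1 X18.84 Y12.08
; layer 2
G0 Z5.76
G0 X17.60 Y11.81
G1 X10.89 Y17.74
G1 X3.17 Y13.20
G1 X5.11 Y4.45
G1 X14.03 Y3.60
G1 X17.60 Y11.81
; layer 3
G0 Z8.64
G0 X16.36 Y11.54
G1 X10.77 Y16.48
G1 X4.33 Y12.69
G1 X5.95 Y5.40
G1 X13.38 Y4.69
G1 X16.36 Y11.54
; layer 4
G0 Z11.52
G0 X15.12 Y11.26
G1 X10.64 Y15.21
G1 X5.50 Y12.19
G1 X6.79 Y6.36
G1 X12.74 Y5.79
G1 X15.12 Y11.26
; layer 5
G0 Z14.39
G0 X13.88 Y10.98
G1 X10.52 Y13.95
G1 X6.67 Y11.68
G1 X7.64 Y7.31
G1 X12.09 Y6.88
G1 X13.88 Y10.98
; layer 6
G0 Z17.27
G0 X12.64 Y10.71
G1 X10.40 Y12.69
G1 X7.83 Y11.17
G1 X8.48 Y8.26
G1 X11.45 Y7.97
G1 X12.64 Y10.71
; layer 7
G0 Z20.15
G0 X11.40 Y10.44
G1 X10.28 Y11.42
G1 X9.00 Y10.67
G1 X9.32 Y9.21
G1 X10.80 Y9.07
G1 X11.40 Y10.44
M2 ; end

The solid is a regular 5-sided pyramid, base circumscribed radius ≈ 10.2 mm, apex at z ≈ 23 mm. Slicing at Δz = 2.88 mm — 8 equal slices spanning the solid's height, so layer i sits at z = i·h/8 — gives 7 non-empty perimeters. Each is a 5-segment closed polygon; G0 lifts to the layer z and rapids to the start vertex, then G1 traces the edges. The cross-section shrinks linearly with z (the slice at the apex is degenerate and omitted).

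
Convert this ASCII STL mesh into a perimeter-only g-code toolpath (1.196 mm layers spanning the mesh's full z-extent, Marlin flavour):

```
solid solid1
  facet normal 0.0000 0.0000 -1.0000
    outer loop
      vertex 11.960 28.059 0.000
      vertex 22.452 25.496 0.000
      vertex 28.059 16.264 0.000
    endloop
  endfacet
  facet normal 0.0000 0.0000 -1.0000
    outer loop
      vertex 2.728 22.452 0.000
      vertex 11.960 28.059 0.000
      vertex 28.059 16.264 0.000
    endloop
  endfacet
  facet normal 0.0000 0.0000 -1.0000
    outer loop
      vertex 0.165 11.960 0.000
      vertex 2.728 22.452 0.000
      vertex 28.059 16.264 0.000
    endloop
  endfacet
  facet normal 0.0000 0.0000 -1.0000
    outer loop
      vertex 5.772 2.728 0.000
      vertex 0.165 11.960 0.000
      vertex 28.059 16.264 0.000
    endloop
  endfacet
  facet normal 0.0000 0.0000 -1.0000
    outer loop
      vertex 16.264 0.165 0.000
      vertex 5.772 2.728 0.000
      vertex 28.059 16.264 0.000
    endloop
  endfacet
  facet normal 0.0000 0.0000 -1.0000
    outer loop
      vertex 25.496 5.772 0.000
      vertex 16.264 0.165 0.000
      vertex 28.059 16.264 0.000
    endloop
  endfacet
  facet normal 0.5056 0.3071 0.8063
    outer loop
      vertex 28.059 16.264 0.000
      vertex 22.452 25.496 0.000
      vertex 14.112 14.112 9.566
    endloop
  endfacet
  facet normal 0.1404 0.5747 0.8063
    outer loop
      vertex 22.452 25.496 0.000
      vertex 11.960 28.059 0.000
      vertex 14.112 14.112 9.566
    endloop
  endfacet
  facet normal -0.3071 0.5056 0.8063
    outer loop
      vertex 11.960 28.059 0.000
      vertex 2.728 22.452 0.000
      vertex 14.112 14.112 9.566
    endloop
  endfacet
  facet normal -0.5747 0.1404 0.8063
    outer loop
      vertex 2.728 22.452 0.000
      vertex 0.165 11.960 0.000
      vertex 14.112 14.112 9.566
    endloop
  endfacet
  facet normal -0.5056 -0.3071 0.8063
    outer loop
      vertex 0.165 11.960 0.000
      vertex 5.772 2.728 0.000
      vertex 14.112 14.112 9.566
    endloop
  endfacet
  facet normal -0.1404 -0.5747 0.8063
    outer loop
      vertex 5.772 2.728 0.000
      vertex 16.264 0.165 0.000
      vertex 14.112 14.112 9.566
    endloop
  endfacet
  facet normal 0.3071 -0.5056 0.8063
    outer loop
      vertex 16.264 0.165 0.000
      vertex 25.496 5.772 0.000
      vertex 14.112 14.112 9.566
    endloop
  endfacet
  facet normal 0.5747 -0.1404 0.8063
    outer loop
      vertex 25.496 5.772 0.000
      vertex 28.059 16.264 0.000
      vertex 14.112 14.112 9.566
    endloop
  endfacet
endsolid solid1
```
; perimeter-only toolpath
G21 ; units = mm
G90 ; absolute positioning
G28 ; home
; layer 1
G0 Z1.196
G0 X26.316 Y15.995
G1 X21.410 Y24.073
G1 X12.229 Y26.316
G1 X4.151 Y21.410
G1 X1.908 Y12.229
G1 X6.815 Y4.151
G1 X15.995 Y1.908
G1 X24.073 Y6.815
G1 X26.316 Y15.995
; layer 2
G0 Z2.392
G0 X24.572 Y15.726
G1 X20.367 Y22.650
G1 X12.498 Y24.572
G1 X5.574 Y20.367
G1 X3.652 Y12.498
G1 X7.857 Y5.574
G1 X15.726 Y3.652
G1 X22.650 Y7.857
G1 X24.572 Y15.726
; layer 3
G0 Z3.587
G0 X22.829 Y15.457
G1 X19.325 Y21.227
G1 X12.767 Y22.829
G1 X6.997 Y19.325
G1 X5.395 Y12.767
G1 X8.899 Y6.997
G1 X15.457 Y5.395
G1 X21.227 Y8.899
G1 X22.829 Y15.457
; layer 4
G0 Z4.783
G0 X21.085 Y15.188
G1 X18.282 Y19.804
G1 X13.036 Y21.085
G1 X8.420 Y18.282
G1 X7.138 Y13.036
G1 X9.942 Y8.420
G1 X15.188 Y7.138
G1 X19.804 Y9.942
G1 X21.085 Y15.188
; layer 5
G0 Z5.979
G0 X19.342 Y14.919
G1 X17.239 Y18.381
G1 X13.305 Y19.342
G1 X9.843 Y17.239
G1 X8.882 Y13.305
G1 X10.985 Y9.843
G1 X14.919 Y8.882
G1 X18.381 Y10.985
G1 X19.342 Y14.919
; layer 6
G0 Z7.175
G0 X17.599 Y14.650
G1 X16.197 Y16.958
G1 X13.574 Y17.599
G1 X11.266 Y16.197
G1 X10.625 Y13.574
G1 X12.027 Y11.266
G1 X14.650 Y10.625
G1 X16.958 Y12.027
G1 X17.599 Y14.650
; layer 7
G0 Z8.370
G0 X15.855 Y14.381
G1 X15.155 Y15.535
G1 X13.843 Y15.855
G1 X12.689 Y15.155
G1 X12.369 Y13.843
G1 X13.070 Y12.689
G1 X14.381 Y12.369
G1 X15.535 Y13.070
G1 X15.855 Y14.381
M2 ; end

The solid is a regular 8-sided pyramid, base circumscribed radius ≈ 14.1 mm, apex at z ≈ 9.57 mm. Slicing at Δz = 1.196 mm — 8 equal slices spanning the solid's height, so layer i sits at z = i·h/8 — gives 7 non-empty perimeters. Each is a 8-segment closed polygon; G0 lifts to the layer z and rapids to the start vertex, then G1 traces the edges. The cross-section shrinks linearly with z (the slice at the apex is degenerate and omitted).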